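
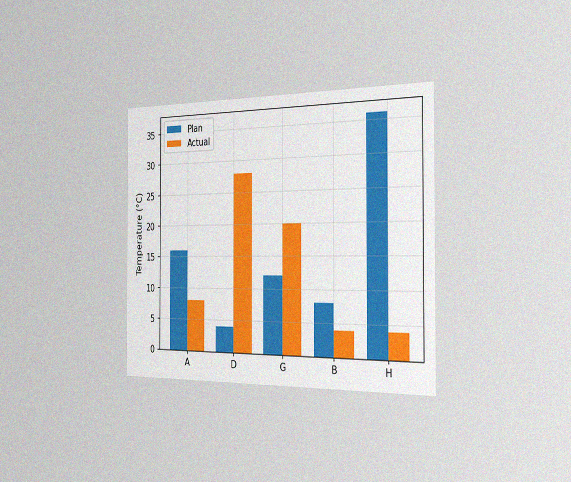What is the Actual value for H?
4°C

The chart is viewed slightly from the right, with some photo noise. The Actual bar at H reaches 4°C on the y-axis.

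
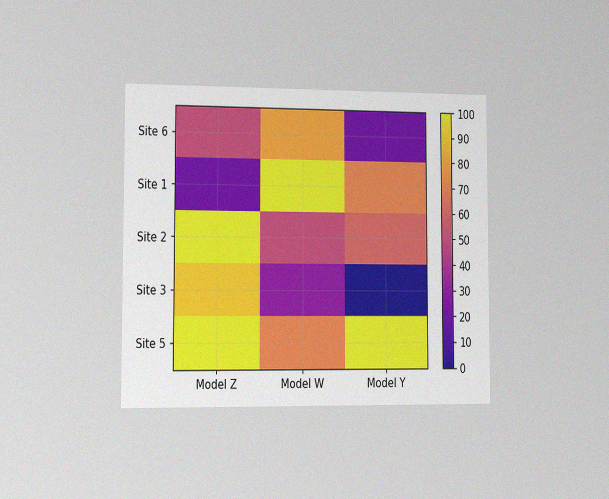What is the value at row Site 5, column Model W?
70

The chart is viewed slightly from the left, with some photo noise. Matching cell (Site 5, Model W) against the colorbar gives 70.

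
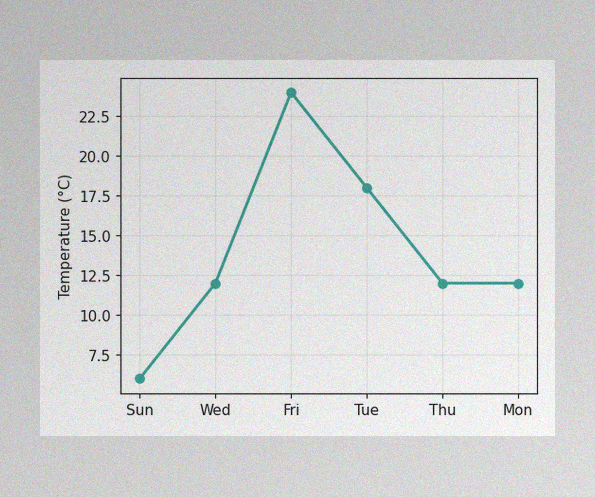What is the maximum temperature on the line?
24°C

The image has some photo noise and uneven lighting. The highest point is at Fri, and reading across to the y-axis gives 24°C.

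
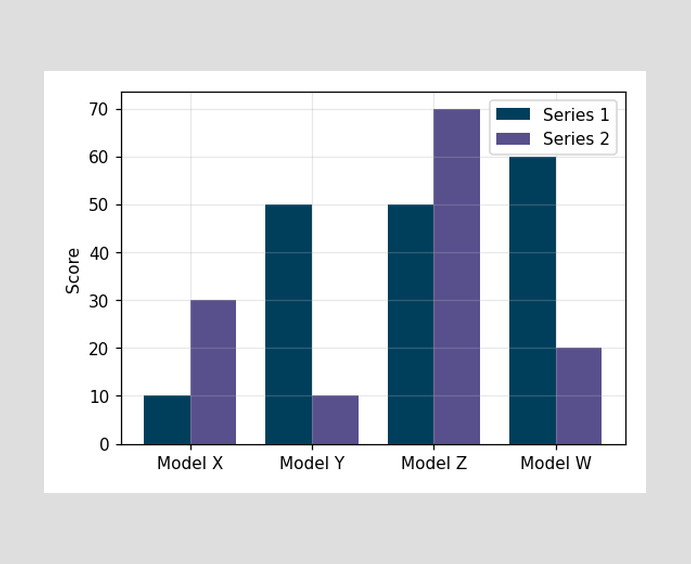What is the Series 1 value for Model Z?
50

The Series 1 bar at Model Z reaches 50 on the y-axis.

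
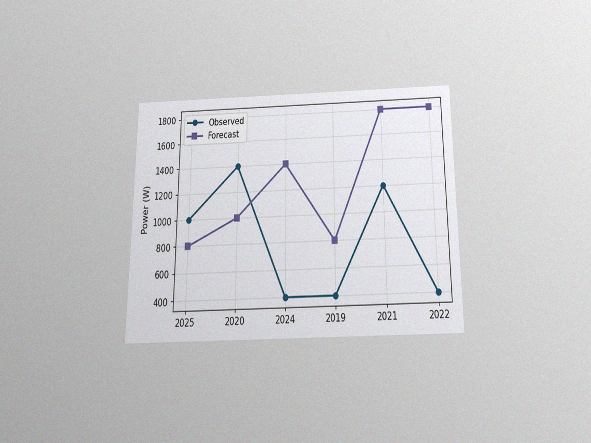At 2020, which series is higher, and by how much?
Observed, by 400W

The chart is viewed slightly from below, with some photo noise. At 2020, Observed sits above the other line by 400W.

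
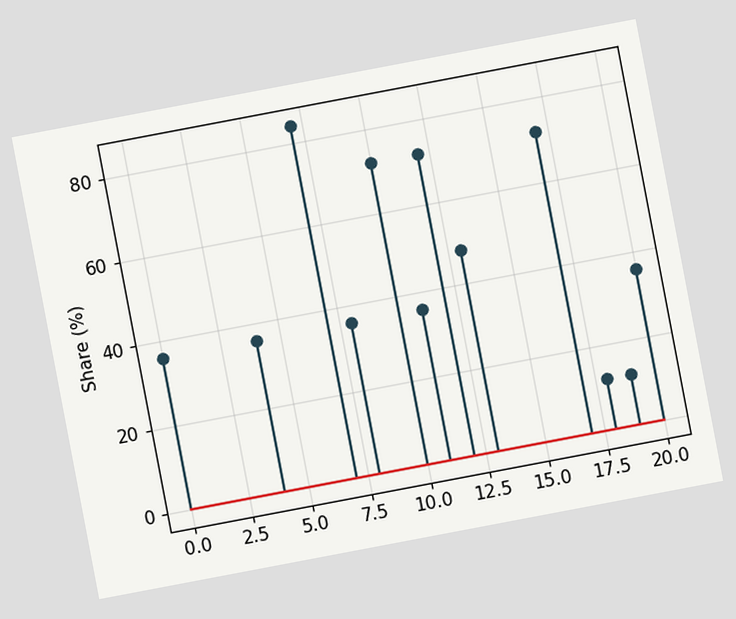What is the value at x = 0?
The chart is tilted about 11° counter-clockwise. The stem at x=0 reaches 36%.

36%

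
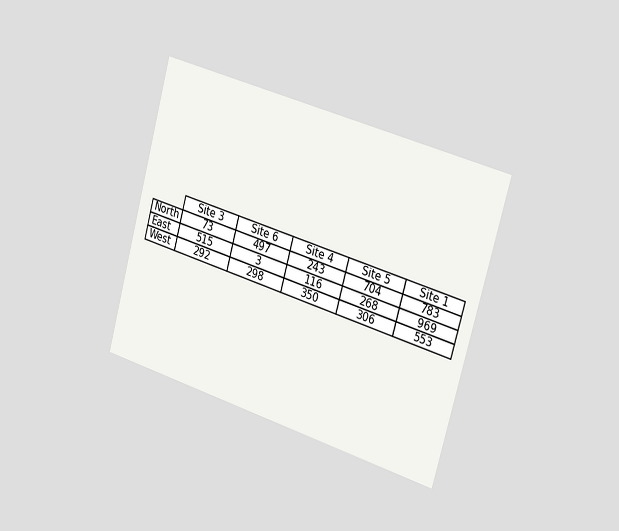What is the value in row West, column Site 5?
The chart is tilted about 15° clockwise and viewed slightly from the right. The (West, Site 5) cell reads 306.

306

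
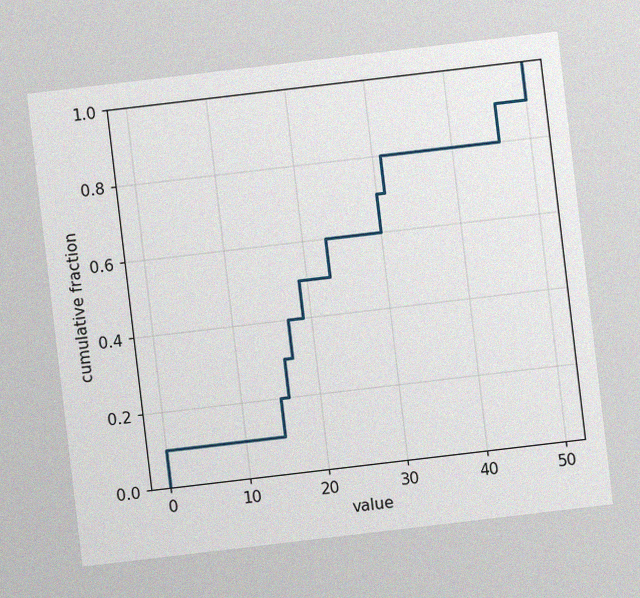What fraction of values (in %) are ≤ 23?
60%

The chart is tilted about 7° counter-clockwise, with some photo noise. At x=23 the ECDF step is at 60%.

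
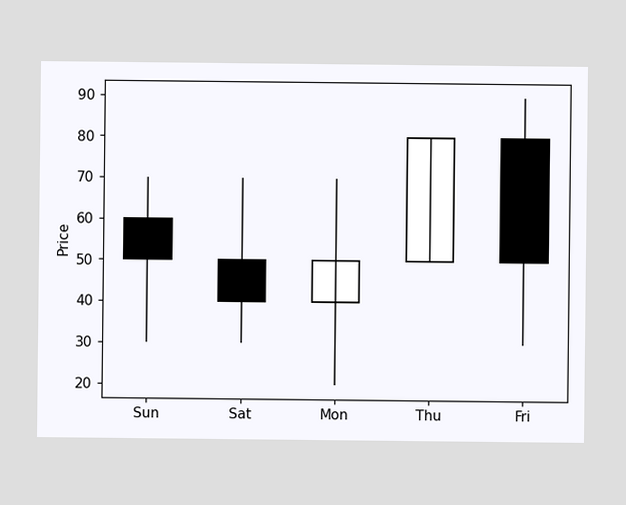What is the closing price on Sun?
The Sun candle closes at 50.

50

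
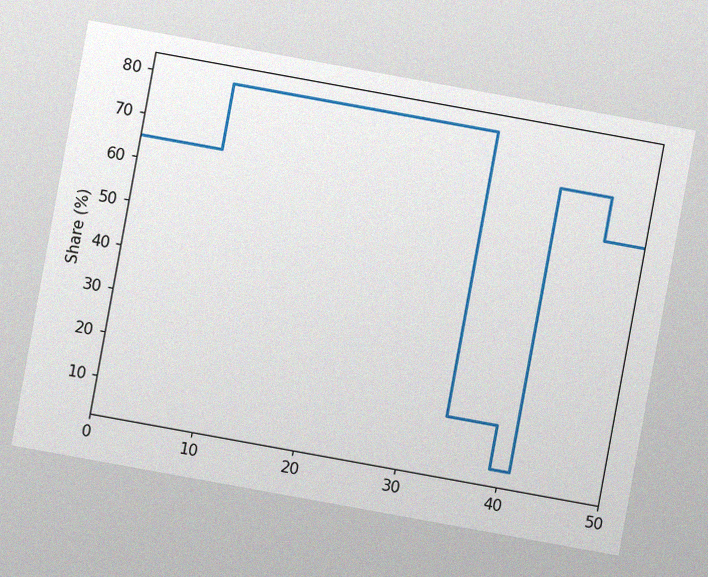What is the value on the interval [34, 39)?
15%

The chart is tilted about 10° clockwise, with some photo noise. On [34, 39) the step sits at 15%.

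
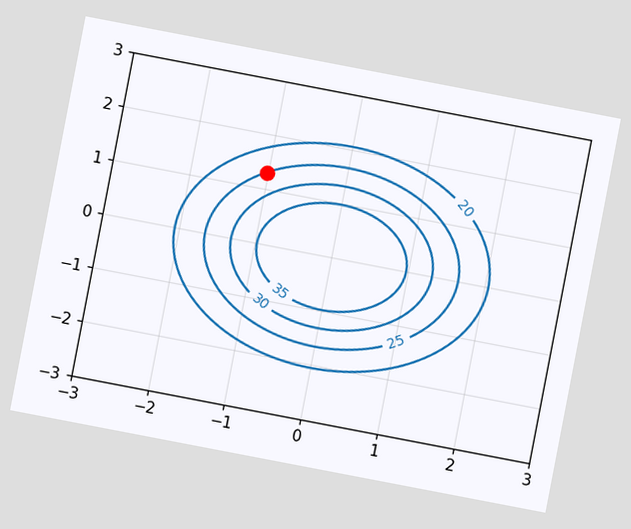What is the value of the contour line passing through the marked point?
25

The chart is tilted about 11° clockwise. The marked point sits on the contour labelled 25.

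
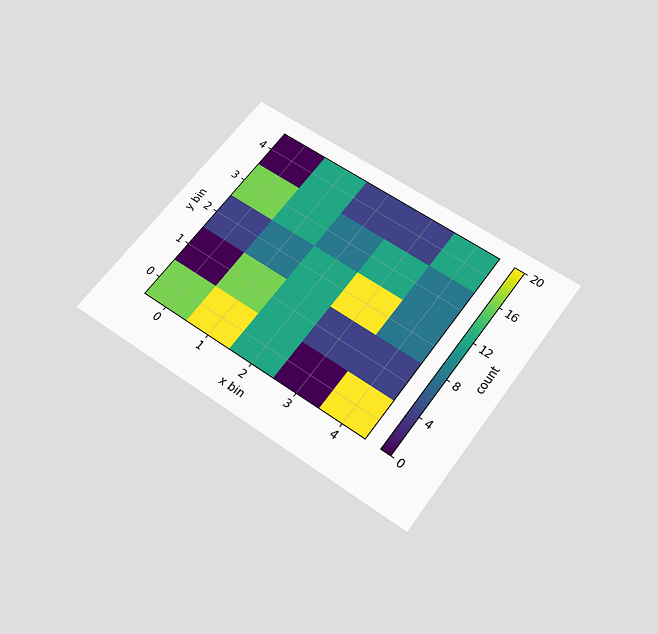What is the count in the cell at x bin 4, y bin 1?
4

The chart is tilted about 36° clockwise and viewed slightly from below. Matching the cell (4, 1) against the colorbar gives 4.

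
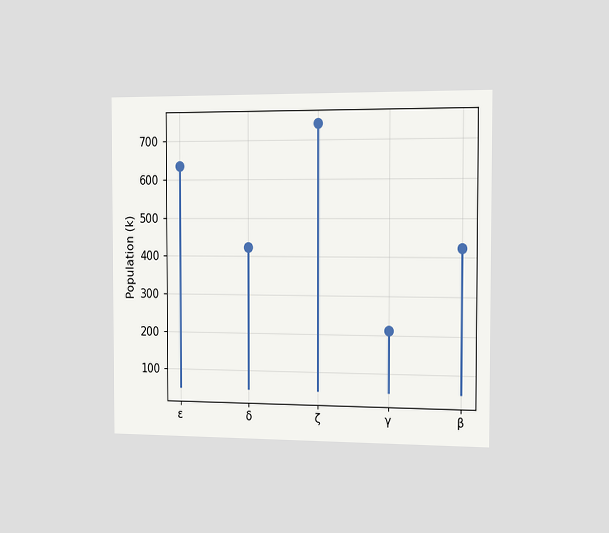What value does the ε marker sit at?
The chart is viewed slightly from the right. The ε marker sits at 636k.

636k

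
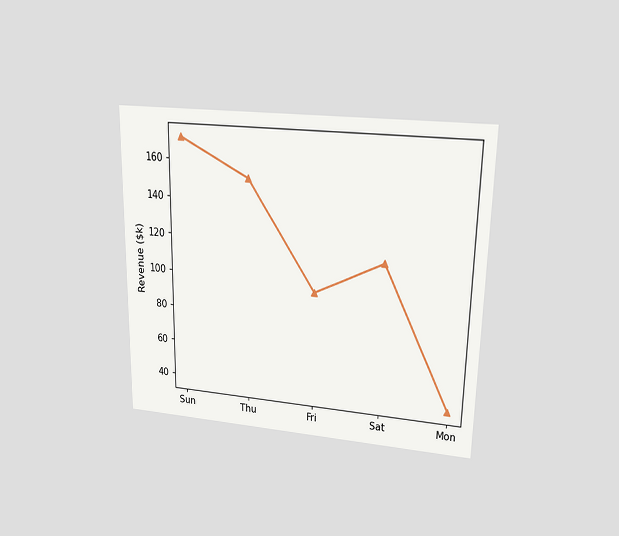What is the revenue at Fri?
$95k

The chart is viewed at a slight angle. At Fri, the line is at $95k.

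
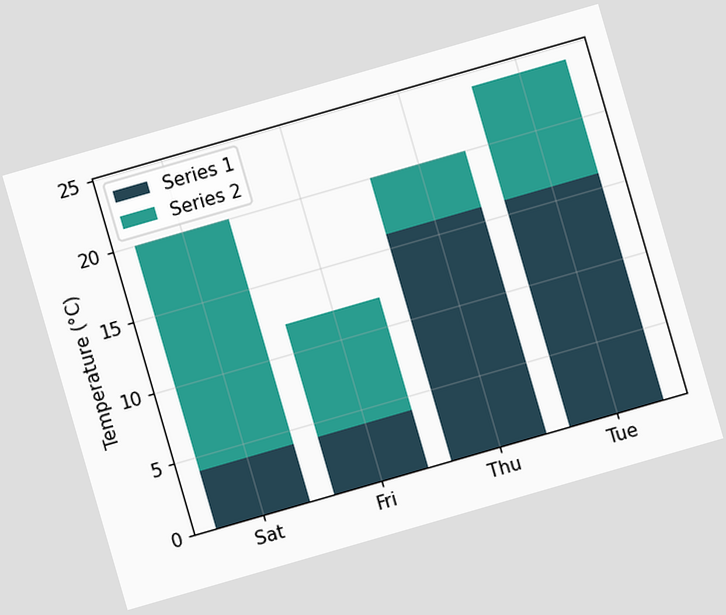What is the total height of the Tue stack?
The chart is tilted about 16° counter-clockwise. The Tue stack's top reaches 24°C on the y-axis.

24°C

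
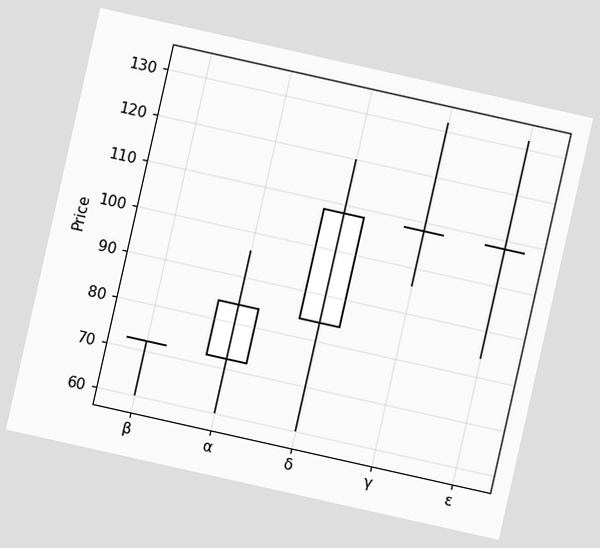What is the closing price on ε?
108

The chart is tilted about 13° clockwise. The ε candle closes at 108.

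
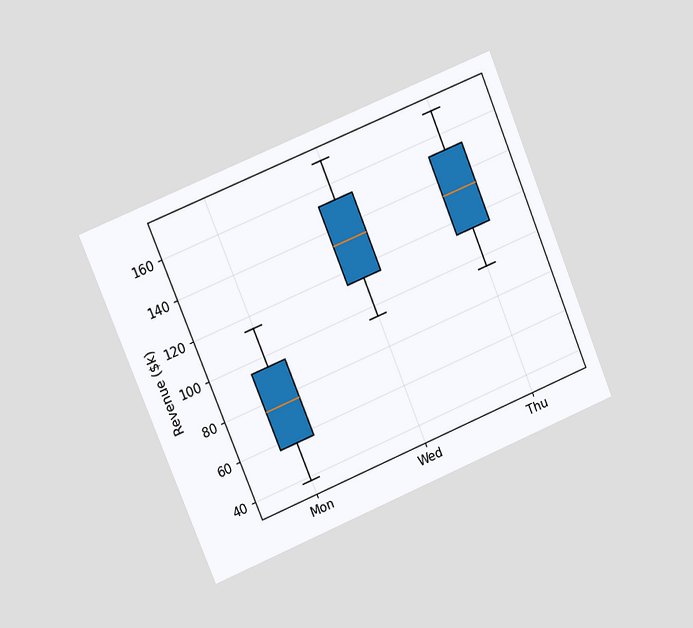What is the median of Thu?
The chart is tilted about 22° counter-clockwise and viewed at a slight angle. The median line in the Thu box sits at $133k.

$133k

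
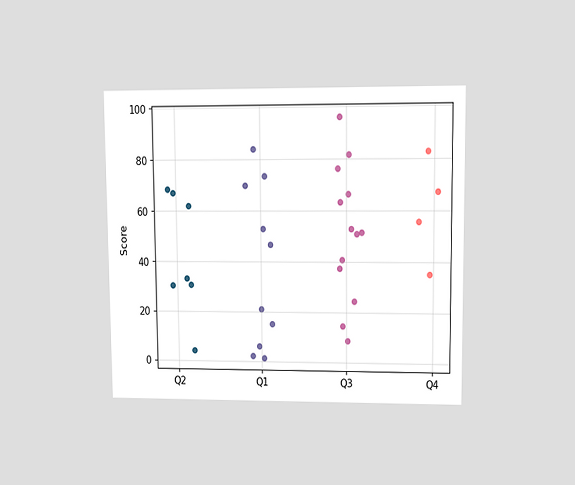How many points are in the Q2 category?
The chart is viewed at a slight angle. Counting the markers in the Q2 column gives 7.

7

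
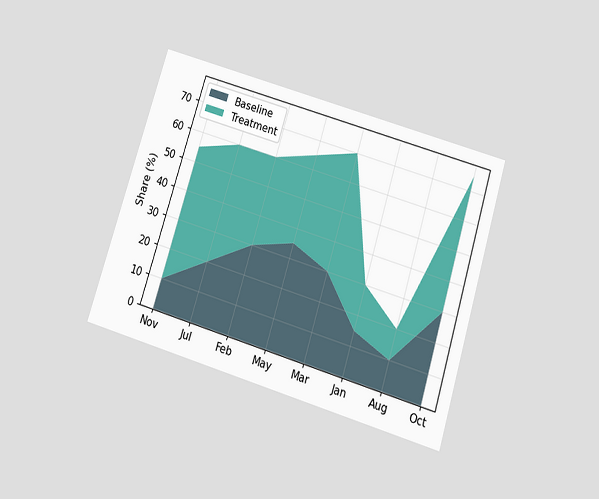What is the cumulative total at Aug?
20%

The chart is tilted about 17° clockwise and viewed slightly from below. The stacked total at Aug reaches 20%.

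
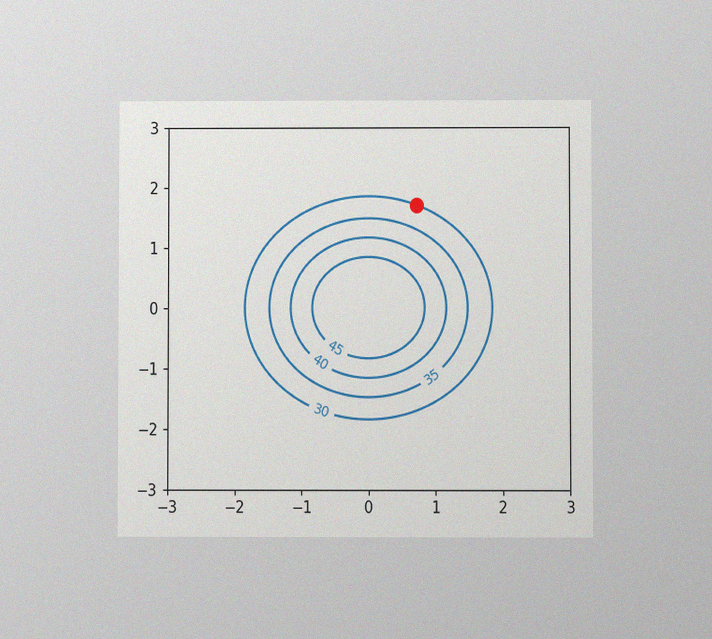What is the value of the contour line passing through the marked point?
The chart is viewed at a slight angle, with some photo noise. The marked point sits on the contour labelled 30.

30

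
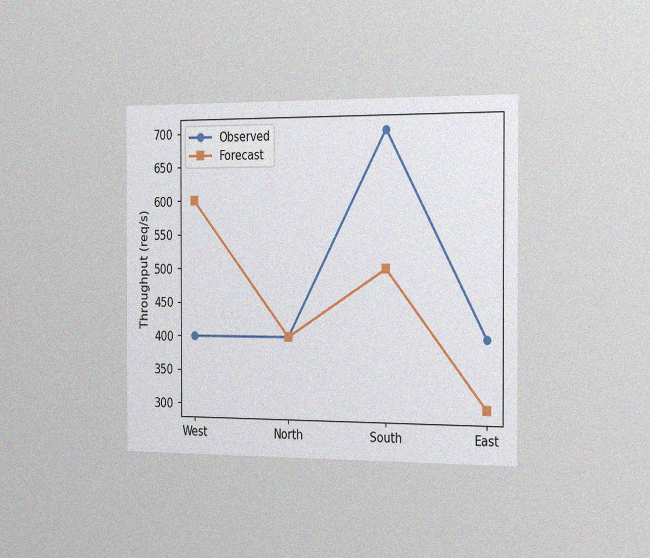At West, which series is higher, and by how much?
Forecast, by 200req/s

The chart is viewed slightly from the right, with some photo noise. At West, Forecast sits above the other line by 200req/s.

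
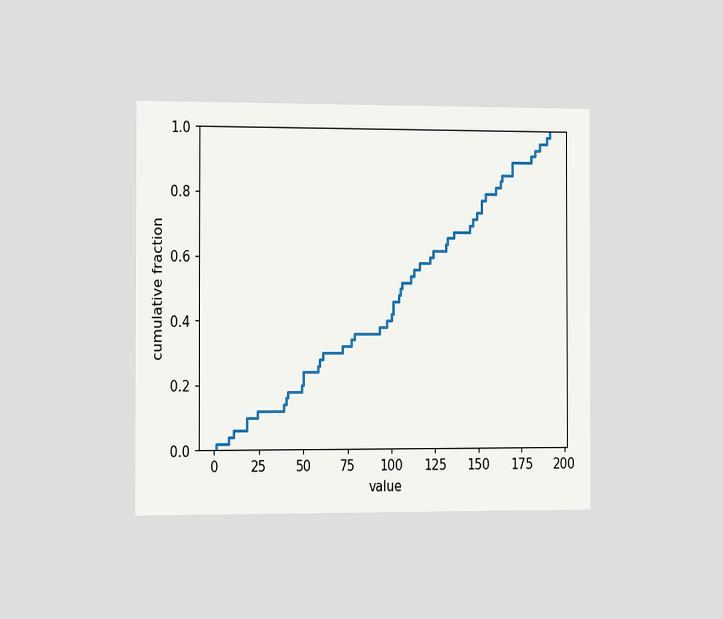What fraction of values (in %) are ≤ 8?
4%

The chart is viewed slightly from the left. At x=8 the ECDF step is at 4%.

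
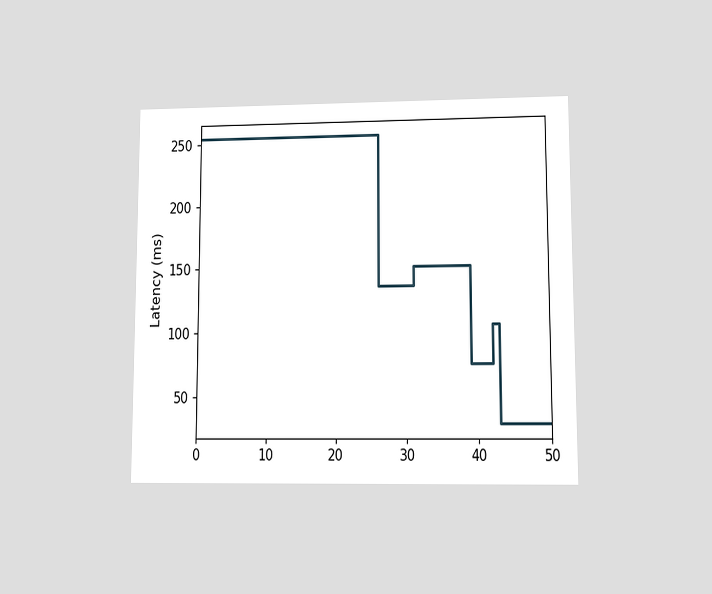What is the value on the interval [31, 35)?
The chart is viewed at a slight angle. On [31, 35) the step sits at 150ms.

150ms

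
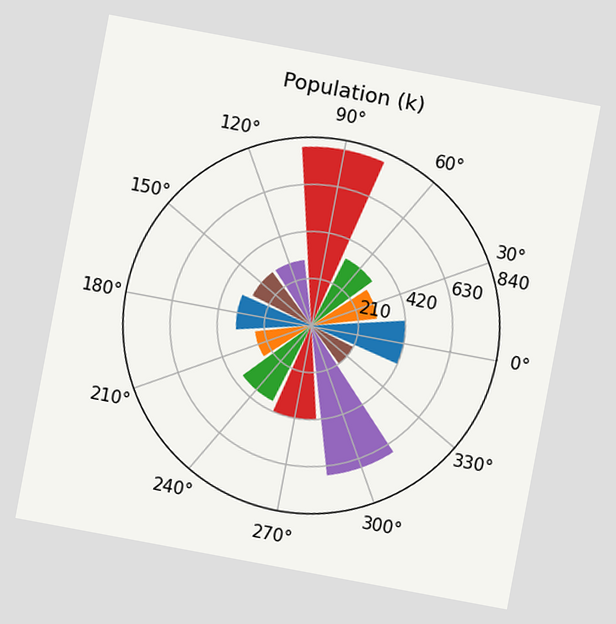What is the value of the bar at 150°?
The chart is tilted about 11° clockwise. The bar at 150° reaches 294k on the radial axis.

294k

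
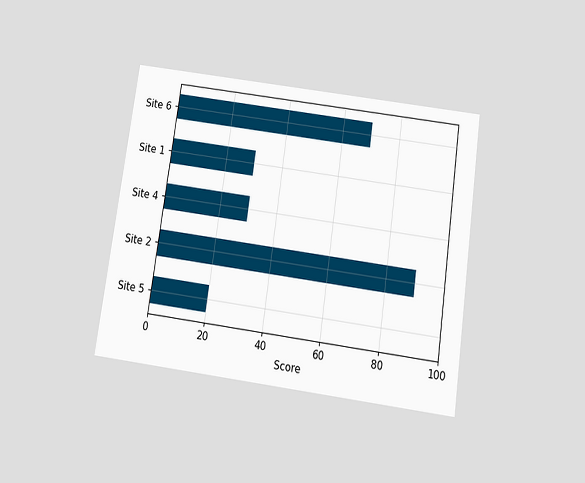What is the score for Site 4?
30

The chart is tilted about 8° clockwise and viewed slightly from below. Reading along the chart's x-axis, the Site 4 bar reaches 30.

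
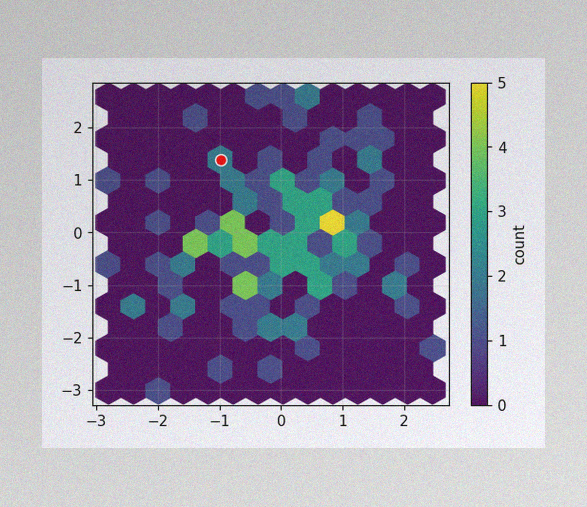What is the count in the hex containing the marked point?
2

The image has some photo noise and uneven lighting. The marked hex reads 2 on the colorbar.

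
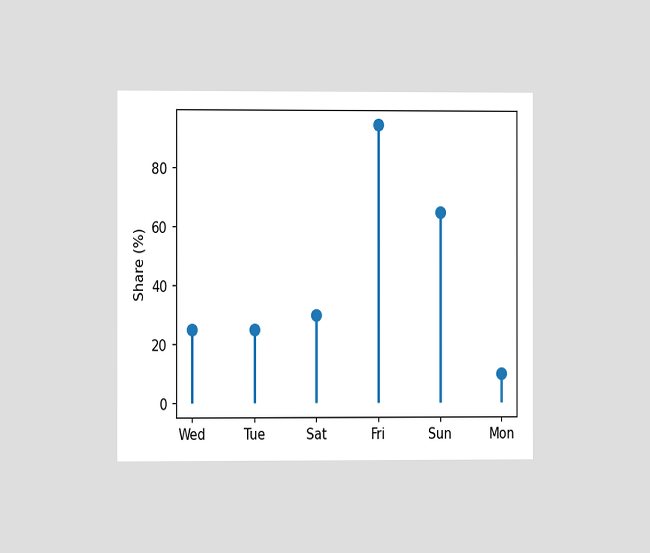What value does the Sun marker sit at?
65%

The chart is viewed at a slight angle. The Sun marker sits at 65%.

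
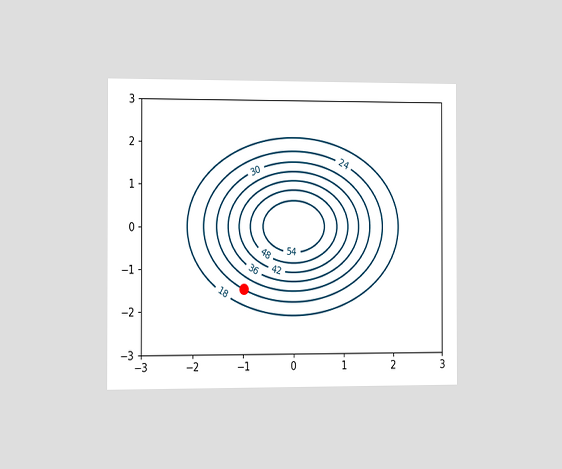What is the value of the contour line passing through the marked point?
24

The chart is viewed at a slight angle. The marked point sits on the contour labelled 24.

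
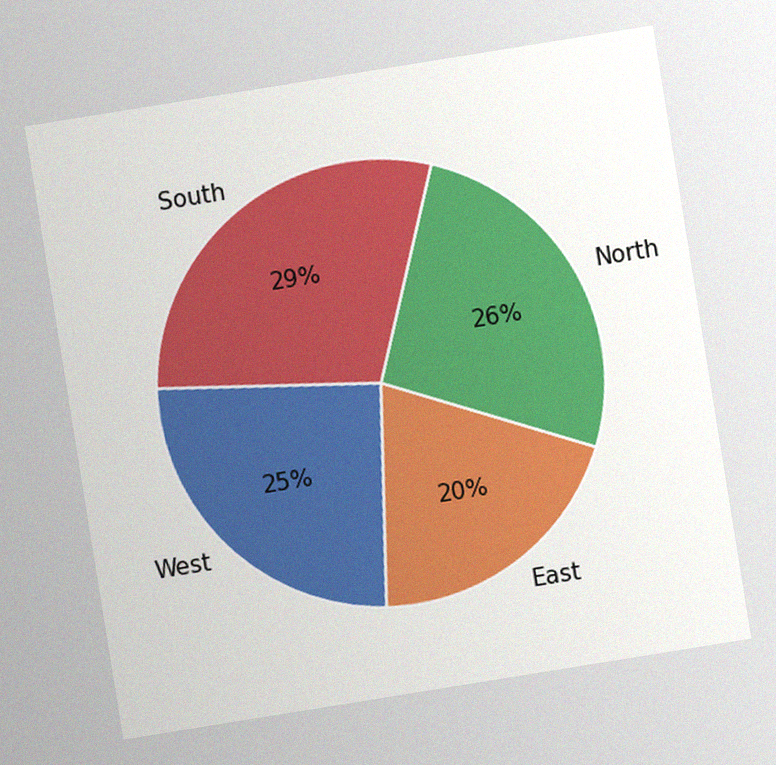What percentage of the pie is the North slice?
The chart is tilted about 9° counter-clockwise, with some photo noise. The North slice takes up 26% of the pie.

26%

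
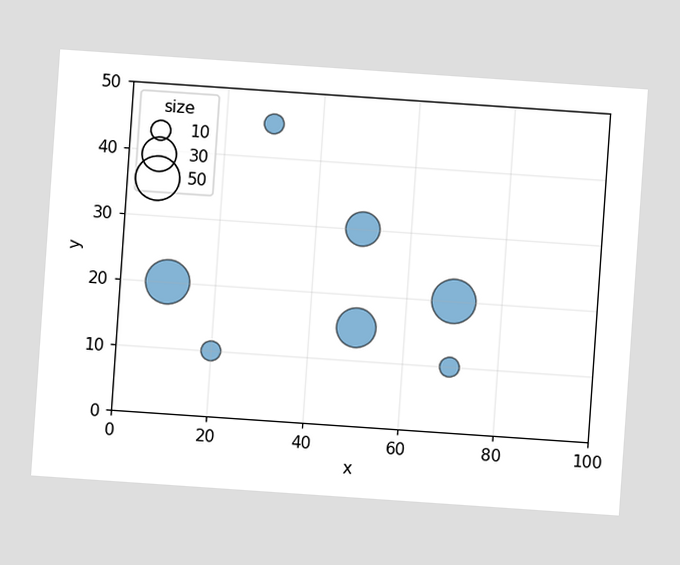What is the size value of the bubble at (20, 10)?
10

The chart is tilted about 4° clockwise. Matching the bubble at (20, 10) against the size legend gives 10.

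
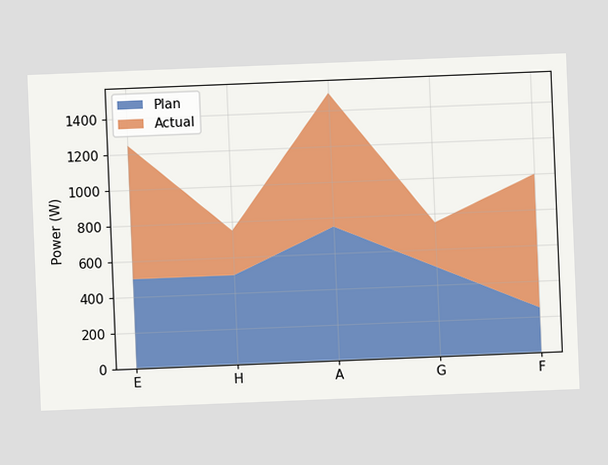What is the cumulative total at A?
The chart is tilted about 2° counter-clockwise. The stacked total at A reaches 1500W.

1500W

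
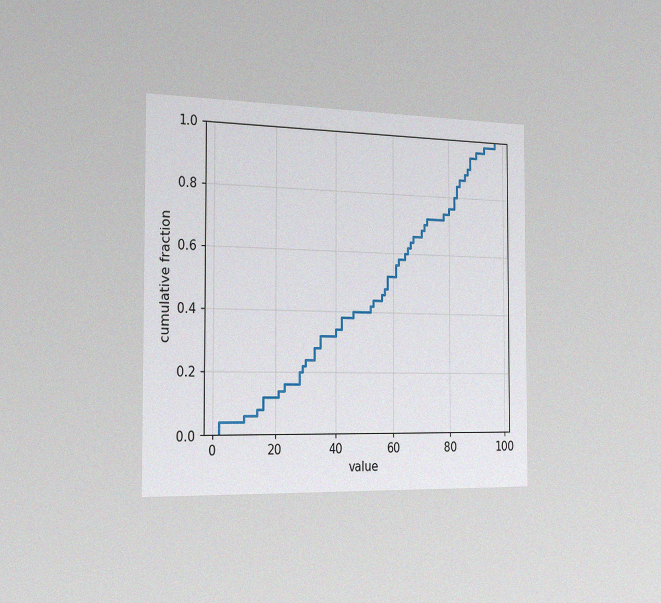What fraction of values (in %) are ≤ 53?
The chart is viewed slightly from the left, with some photo noise. At x=53 the ECDF step is at 44%.

44%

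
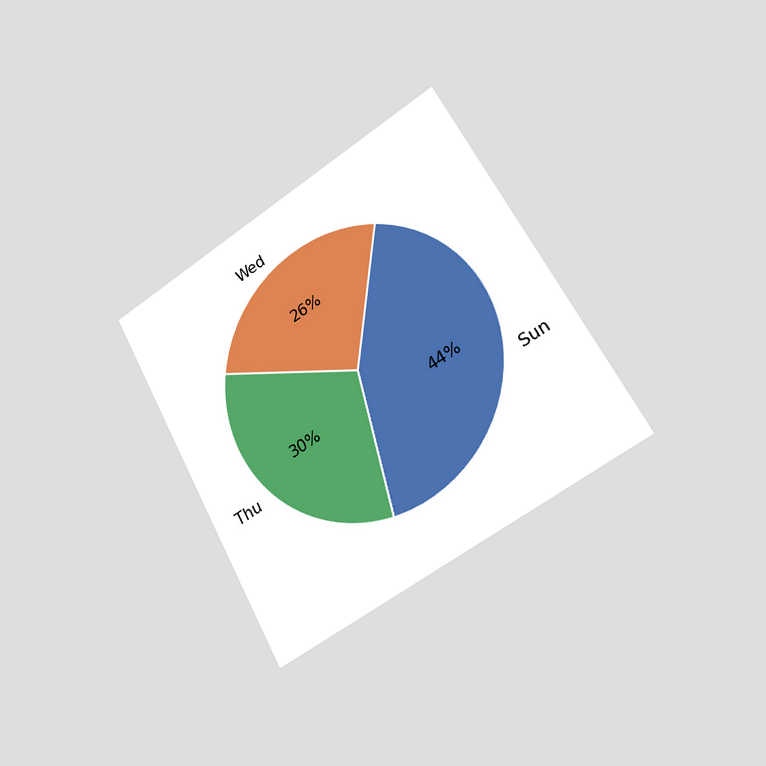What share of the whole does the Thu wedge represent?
30%

The chart is tilted about 29° counter-clockwise and viewed slightly from the right. The Thu slice takes up 30% of the pie.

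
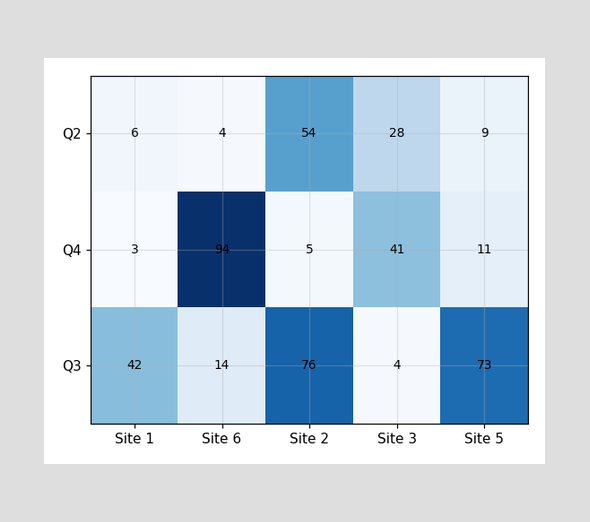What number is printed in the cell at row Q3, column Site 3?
The (Q3, Site 3) cell reads 4.

4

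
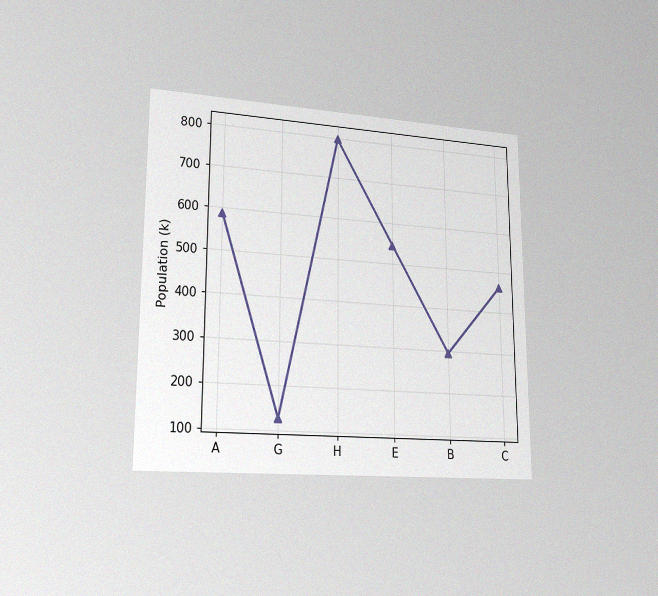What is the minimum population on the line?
126k

The chart is viewed slightly from the left, with some photo noise. The lowest point is at G, and reading across to the y-axis gives 126k.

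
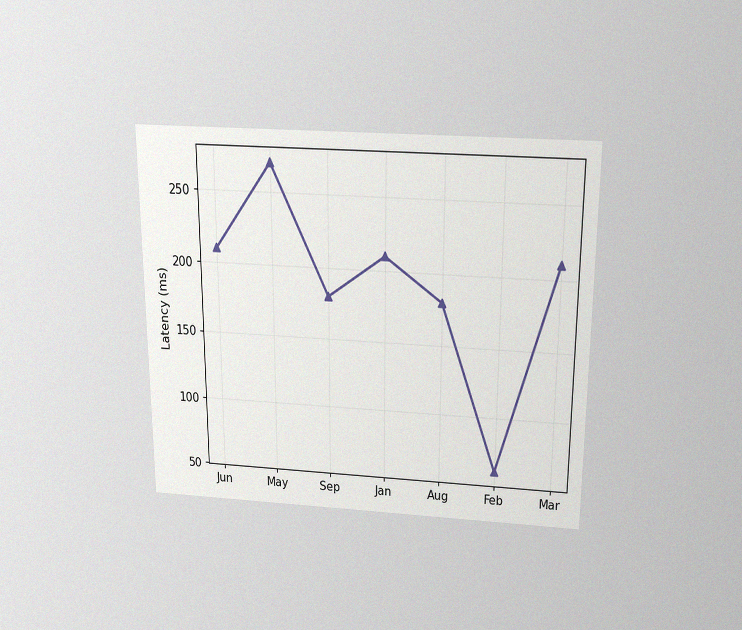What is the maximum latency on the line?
270ms

The chart is viewed slightly from above, with some photo noise. The highest point is at May, and reading across to the y-axis gives 270ms.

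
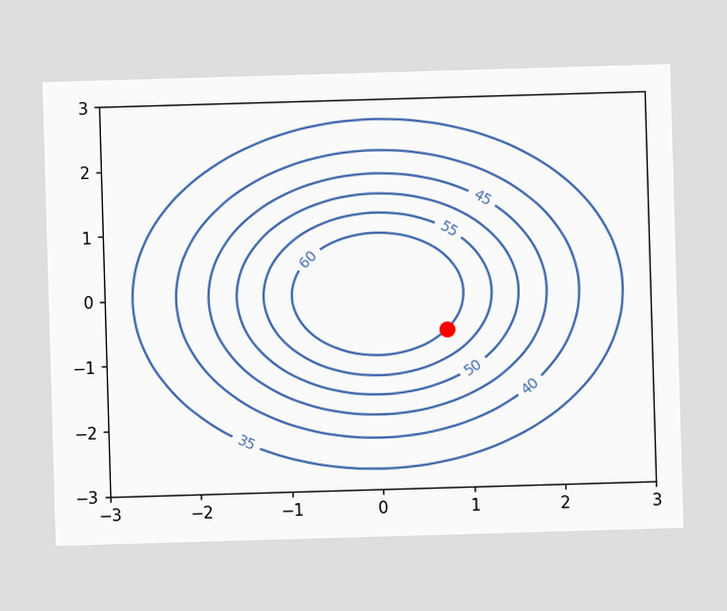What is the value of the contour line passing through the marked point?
60

The marked point sits on the contour labelled 60.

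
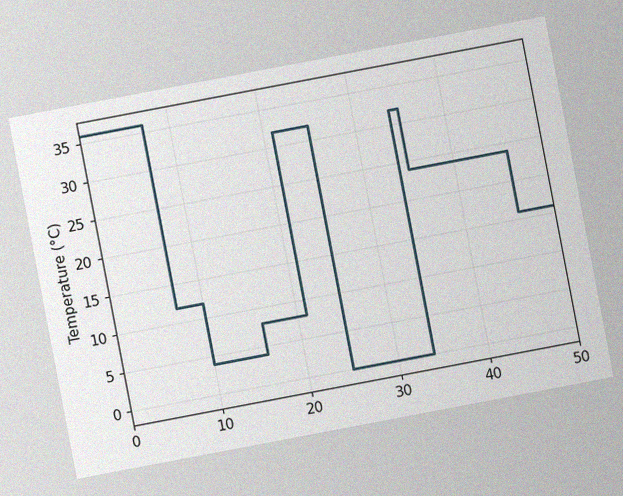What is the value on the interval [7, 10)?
The chart is tilted about 11° counter-clockwise, with some photo noise. On [7, 10) the step sits at 12°C.

12°C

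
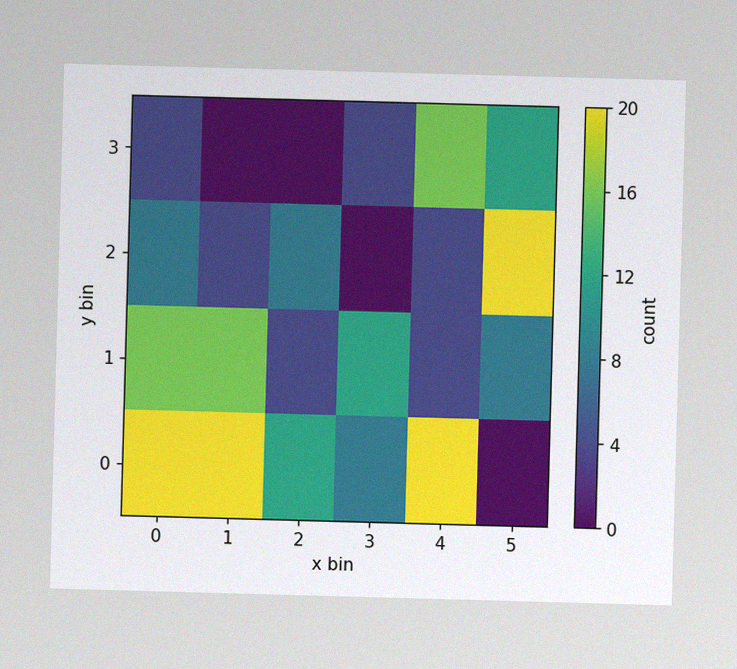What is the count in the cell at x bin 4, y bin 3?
16

The image has some photo noise and uneven lighting. Matching the cell (4, 3) against the colorbar gives 16.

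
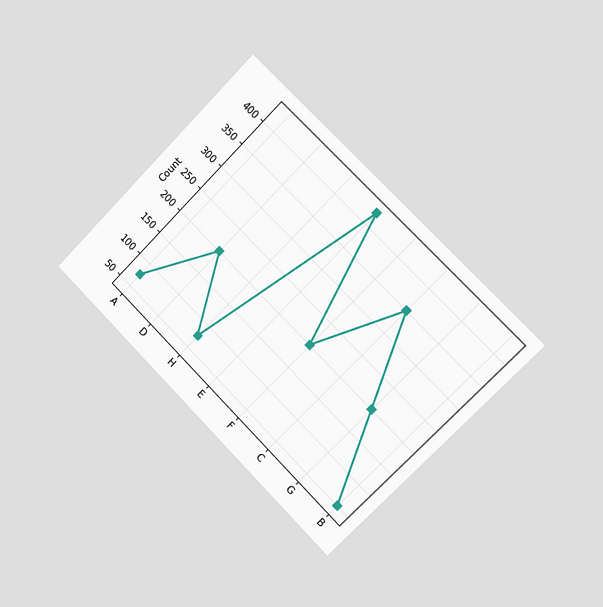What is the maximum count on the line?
425

The chart is tilted about 45° clockwise and viewed slightly from the right. The highest point is at E, and reading across to the y-axis gives 425.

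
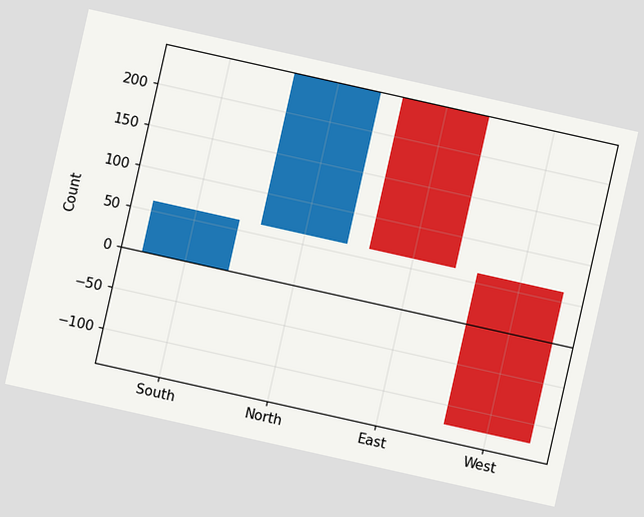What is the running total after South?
The chart is tilted about 13° clockwise. After South the running total reaches 62.

62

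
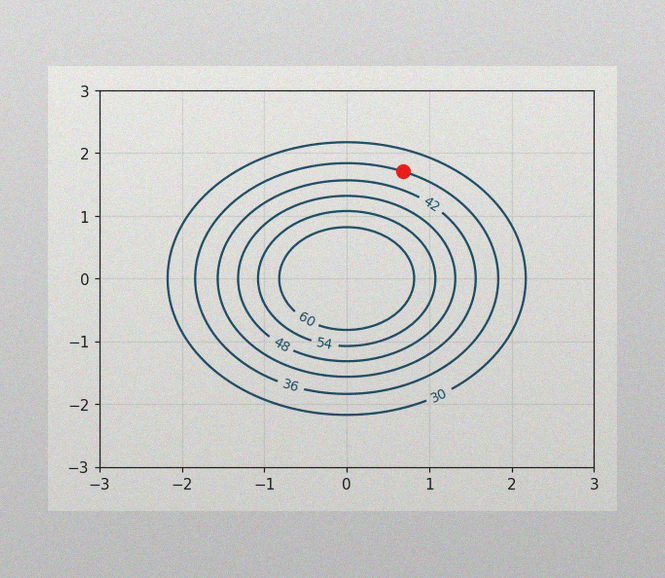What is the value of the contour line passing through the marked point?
The image has some photo noise and uneven lighting. The marked point sits on the contour labelled 36.

36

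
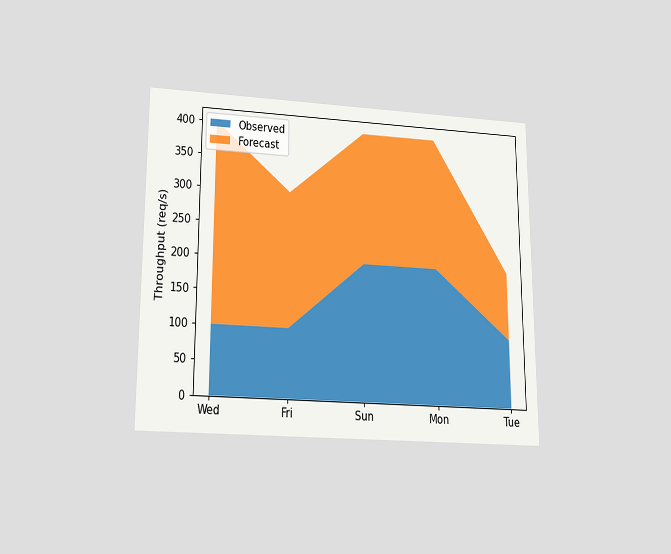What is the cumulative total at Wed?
400req/s

The chart is viewed slightly from below. The stacked total at Wed reaches 400req/s.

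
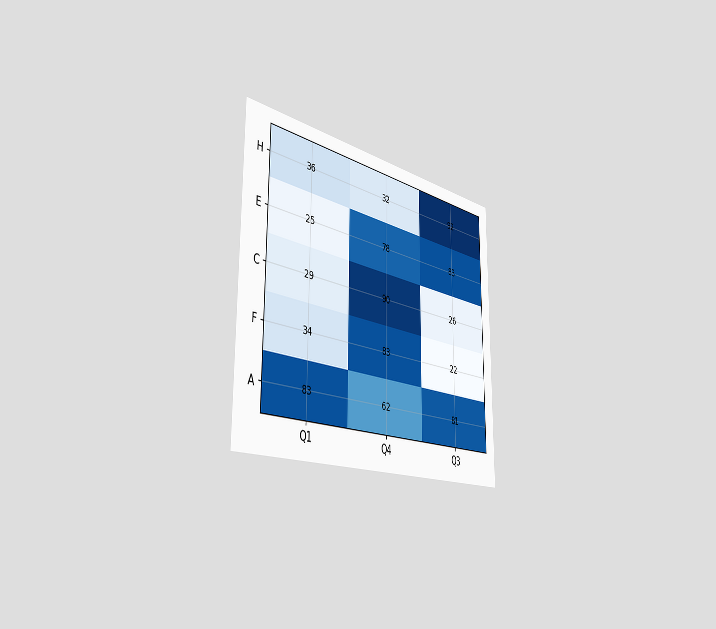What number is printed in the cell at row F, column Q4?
83

The chart is viewed slightly from the left. The (F, Q4) cell reads 83.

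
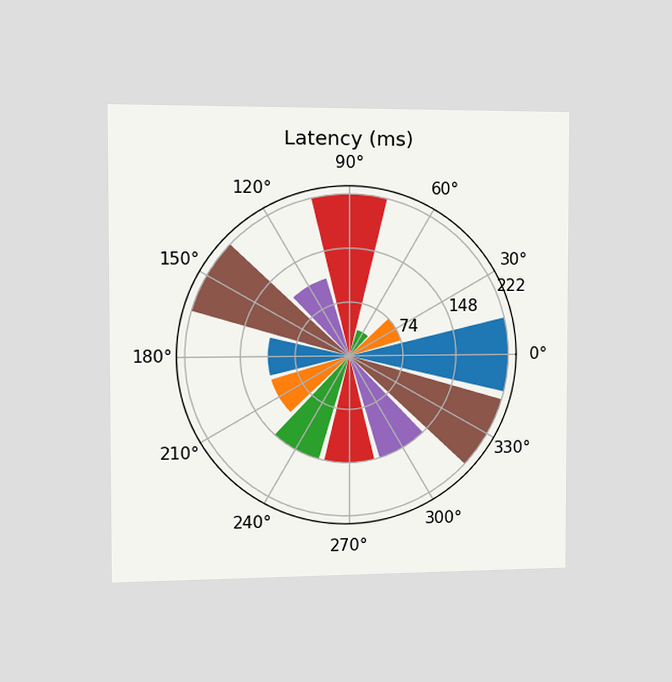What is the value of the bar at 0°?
222ms

The chart is viewed slightly from the left. The bar at 0° reaches 222ms on the radial axis.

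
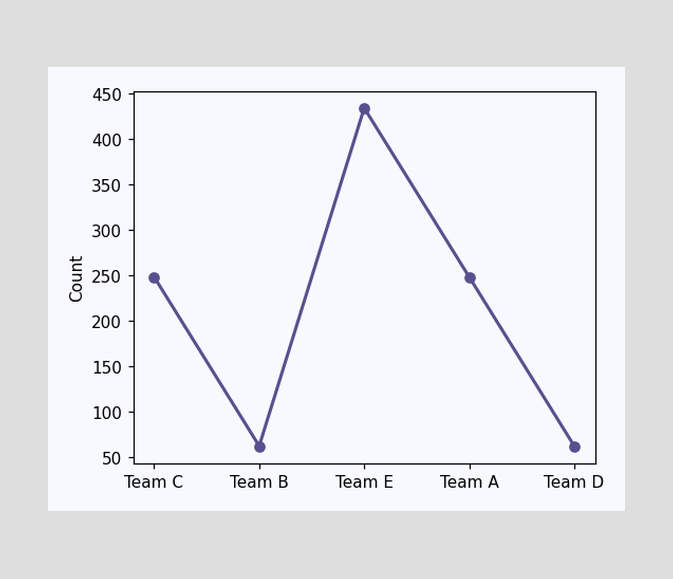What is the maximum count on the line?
434

The highest point is at Team E, and reading across to the y-axis gives 434.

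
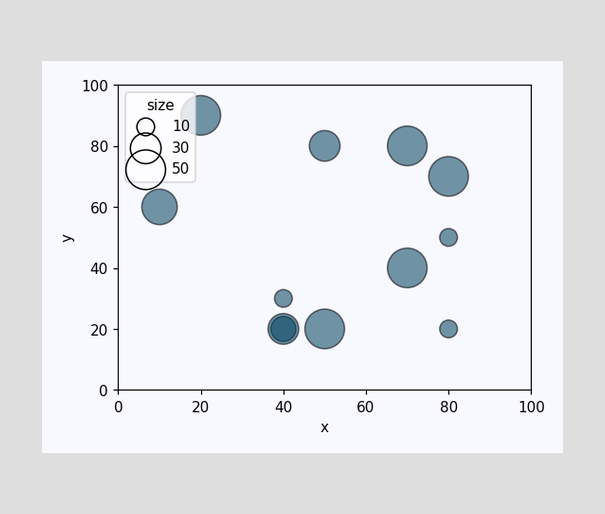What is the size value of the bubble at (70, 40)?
Matching the bubble at (70, 40) against the size legend gives 50.

50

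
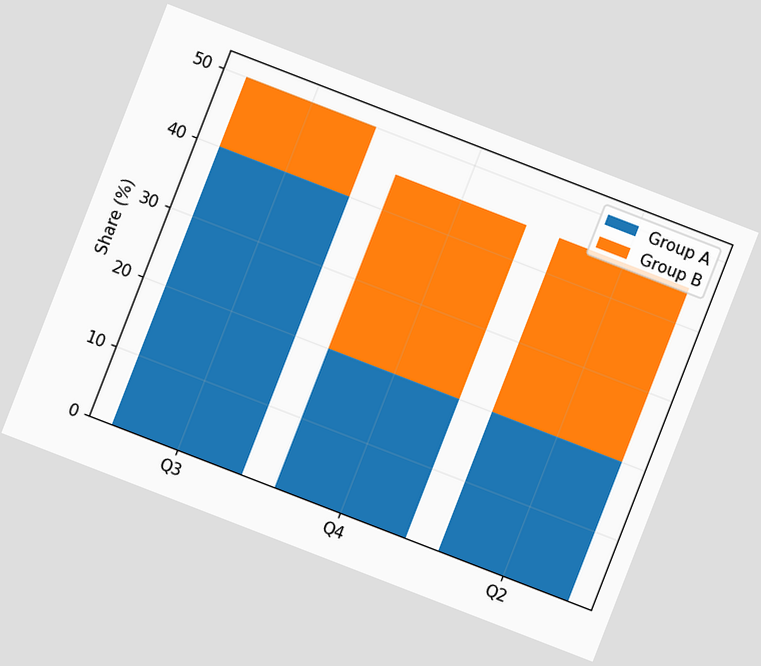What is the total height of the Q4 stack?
The chart is tilted about 21° clockwise. The Q4 stack's top reaches 45% on the y-axis.

45%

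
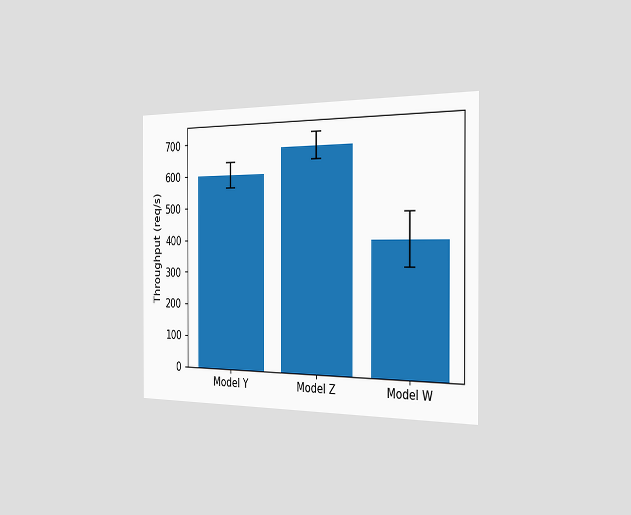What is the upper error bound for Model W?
480req/s

The chart is viewed slightly from the right. The Model W bar's upper whisker reaches 480req/s.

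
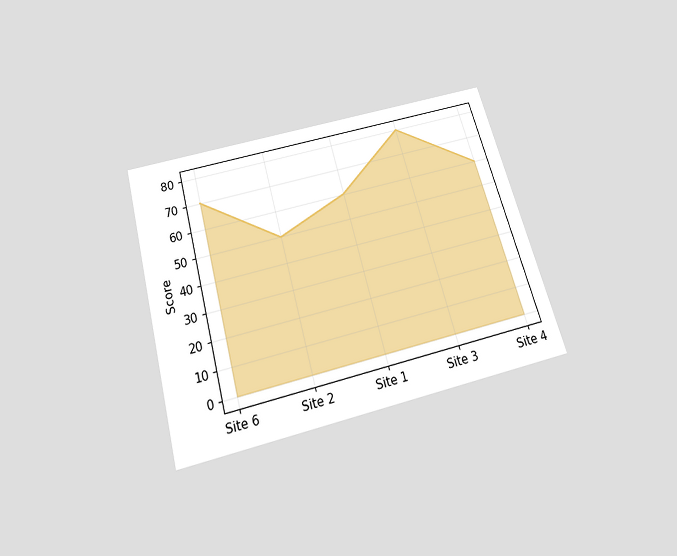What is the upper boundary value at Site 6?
The chart is tilted about 15° counter-clockwise and viewed slightly from below. At Site 6 the upper boundary is at 70.

70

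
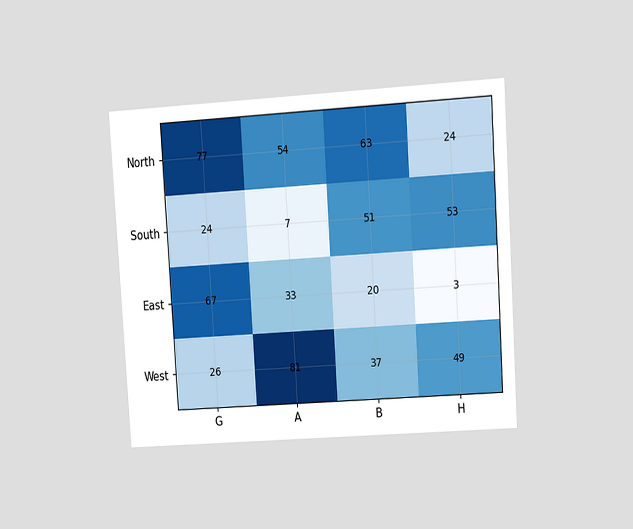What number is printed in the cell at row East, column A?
33

The chart is tilted about 4° counter-clockwise and viewed at a slight angle. The (East, A) cell reads 33.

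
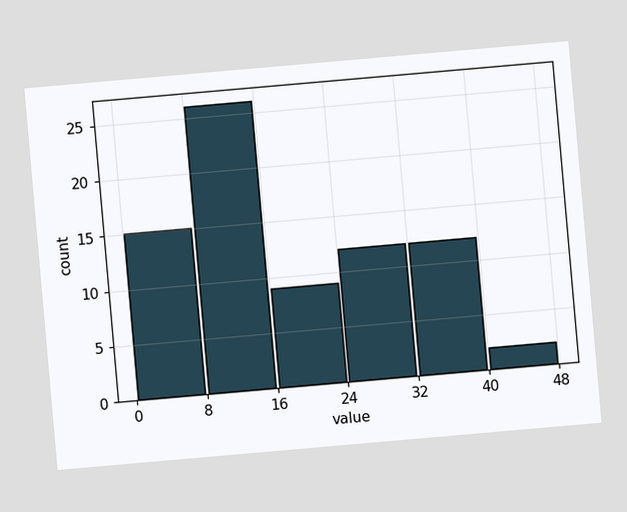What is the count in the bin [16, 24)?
The chart is tilted about 5° counter-clockwise. The [16, 24) bin has height 9.

9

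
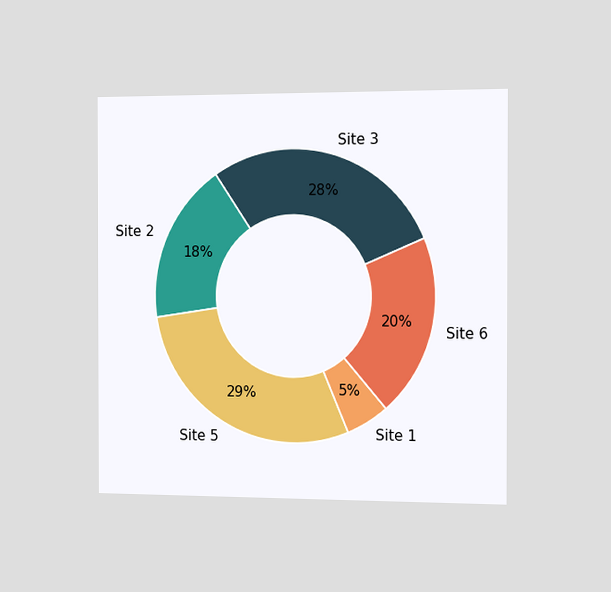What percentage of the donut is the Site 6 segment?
20%

The chart is viewed slightly from the right. The Site 6 segment takes up 20% of the ring.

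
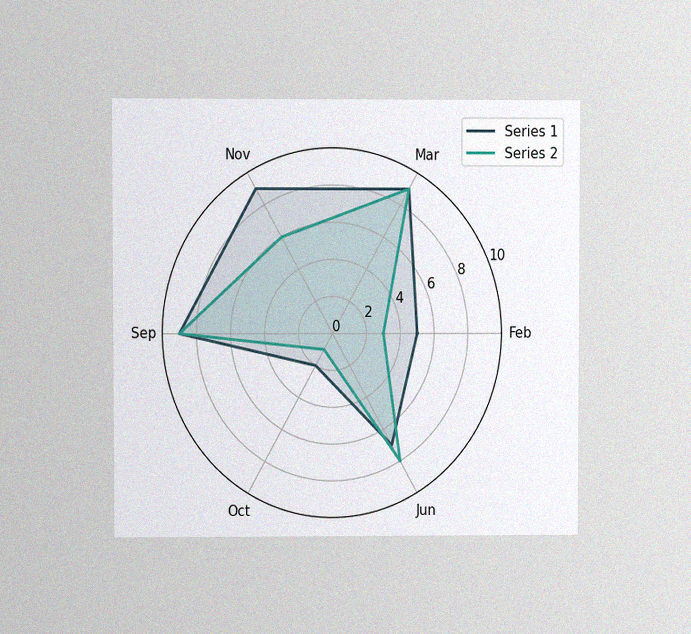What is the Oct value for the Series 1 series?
2

The chart is viewed at a slight angle, with some photo noise. On the Oct axis, Series 1 reaches 2.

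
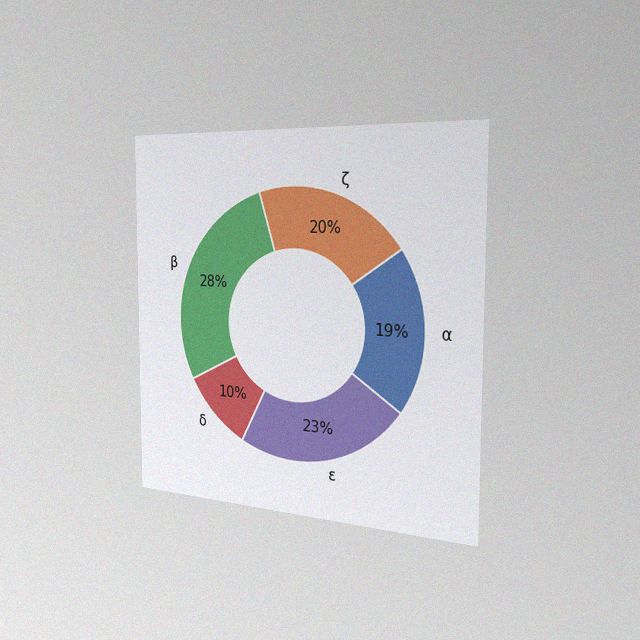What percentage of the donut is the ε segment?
The chart is viewed slightly from the right, with some photo noise. The ε segment takes up 23% of the ring.

23%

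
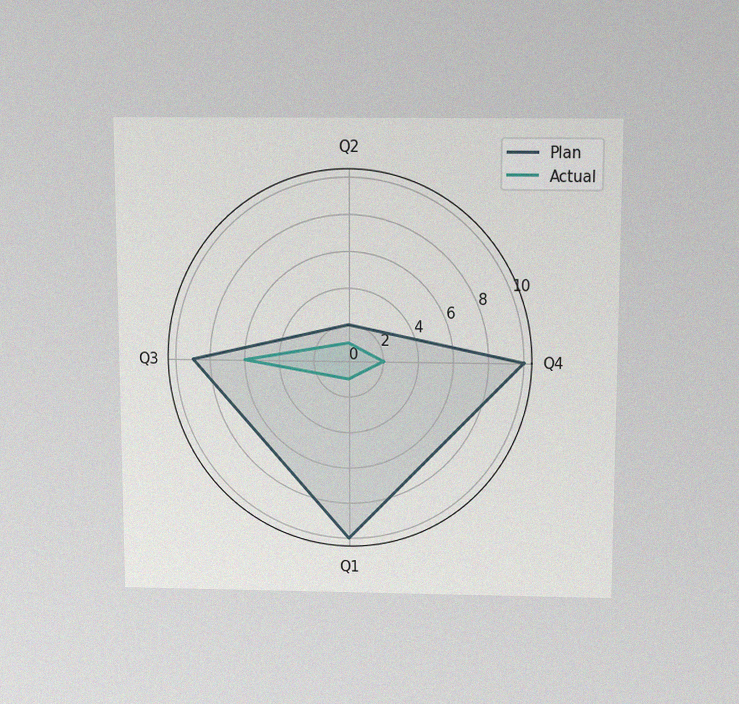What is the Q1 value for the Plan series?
The chart is viewed slightly from above, with some photo noise. On the Q1 axis, Plan reaches 10.

10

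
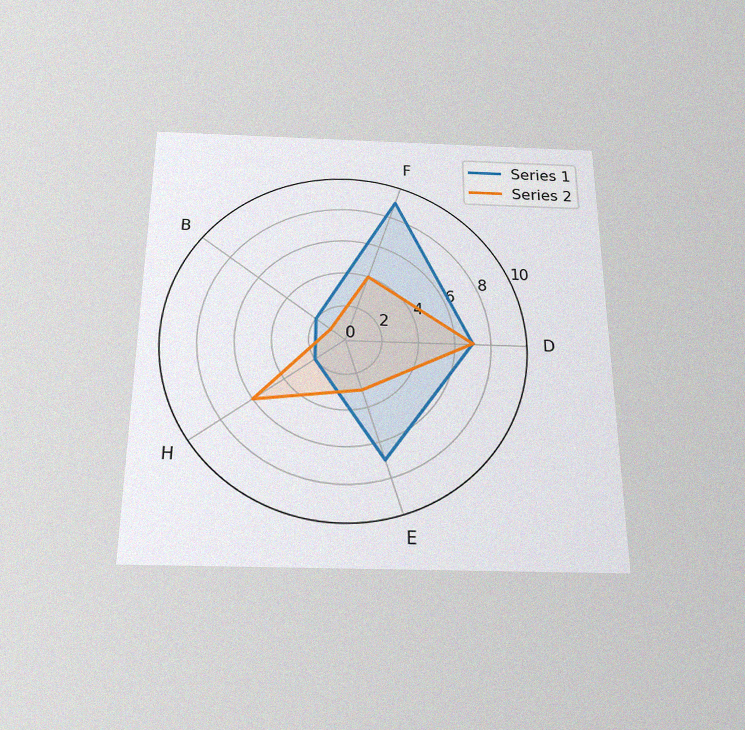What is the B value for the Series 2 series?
1

The chart is viewed slightly from below, with some photo noise. On the B axis, Series 2 reaches 1.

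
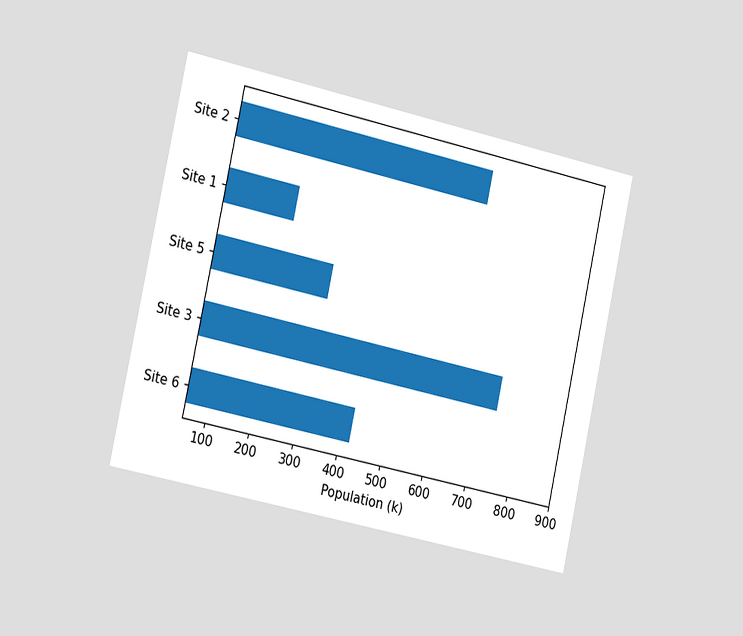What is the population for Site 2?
636k

The chart is tilted about 12° clockwise and viewed slightly from the left. Reading along the chart's x-axis, the Site 2 bar reaches 636k.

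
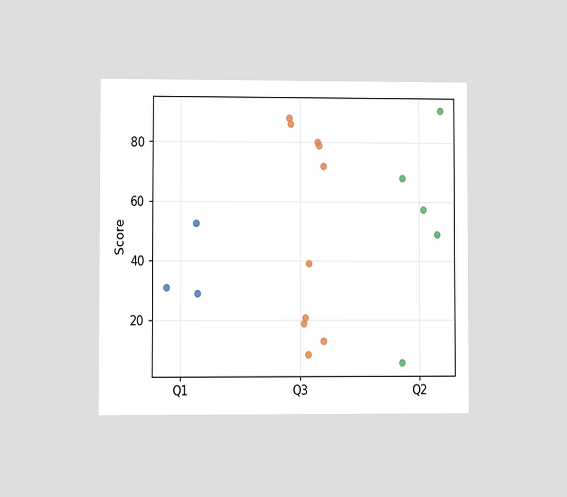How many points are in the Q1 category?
The chart is viewed at a slight angle. Counting the markers in the Q1 column gives 3.

3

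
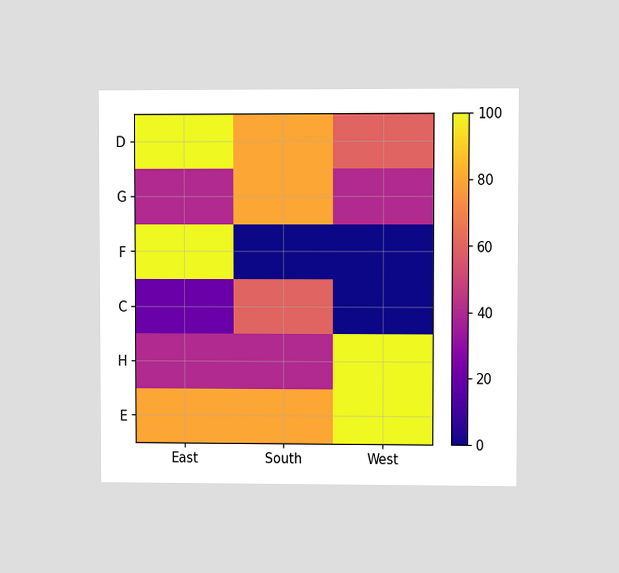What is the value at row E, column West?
The chart is viewed at a slight angle. Matching cell (E, West) against the colorbar gives 100.

100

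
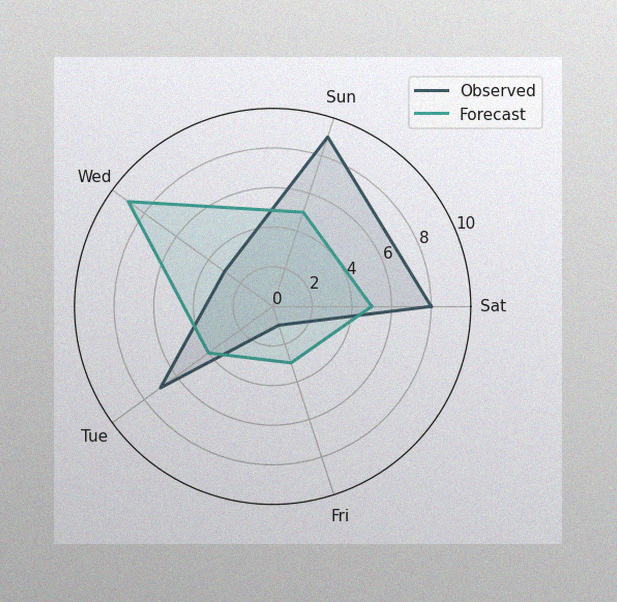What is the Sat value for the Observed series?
8

The image has some photo noise and uneven lighting. On the Sat axis, Observed reaches 8.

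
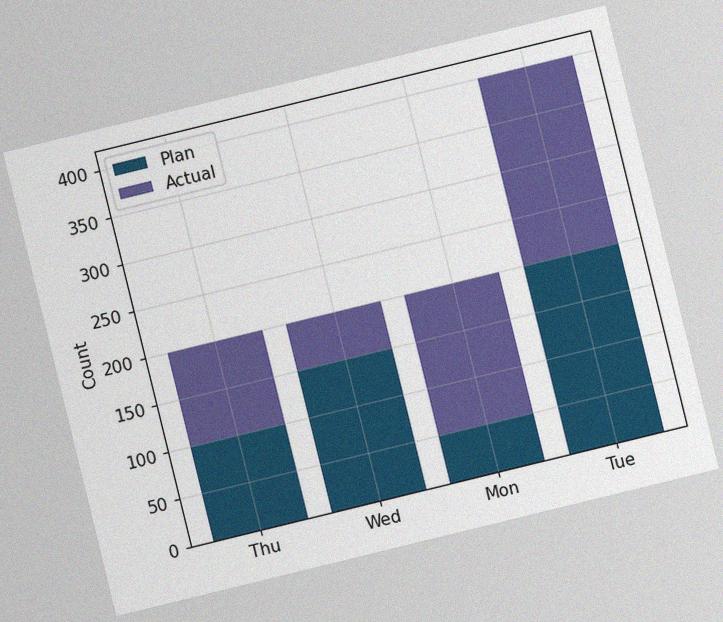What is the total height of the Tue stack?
The chart is tilted about 14° counter-clockwise, with some photo noise. The Tue stack's top reaches 400 on the y-axis.

400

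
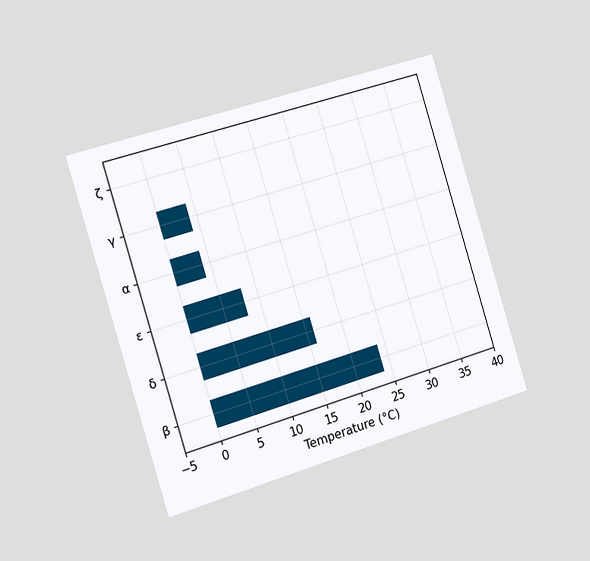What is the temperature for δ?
The chart is tilted about 17° counter-clockwise and viewed slightly from the left. Reading along the chart's x-axis, the δ bar reaches 16°C.

16°C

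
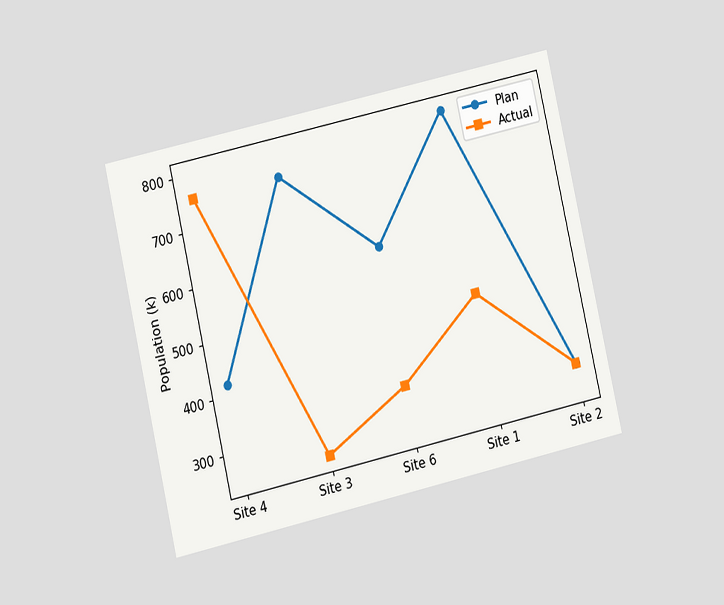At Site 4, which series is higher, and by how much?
The chart is tilted about 13° counter-clockwise and viewed at a slight angle. At Site 4, Actual sits above the other line by 336k.

Actual, by 336k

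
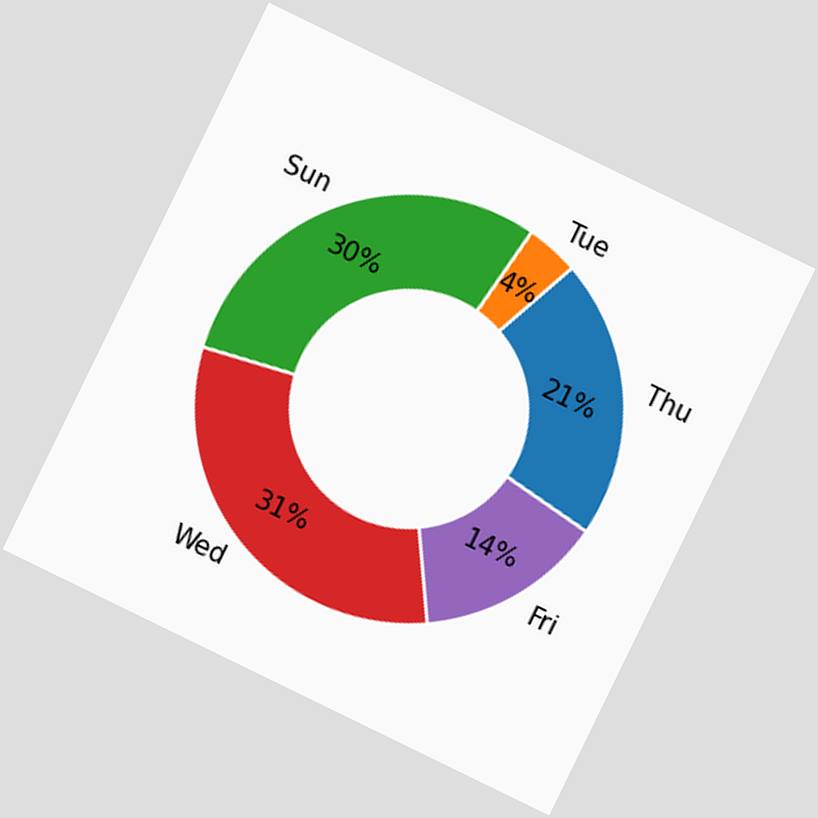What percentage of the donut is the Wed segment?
31%

The chart is tilted about 26° clockwise. The Wed segment takes up 31% of the ring.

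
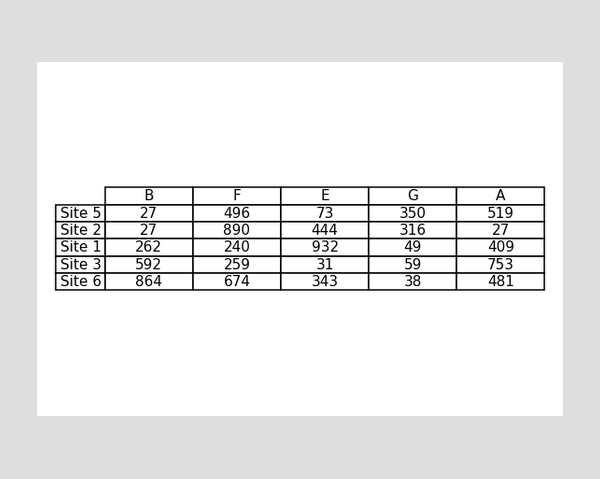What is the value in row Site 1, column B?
The (Site 1, B) cell reads 262.

262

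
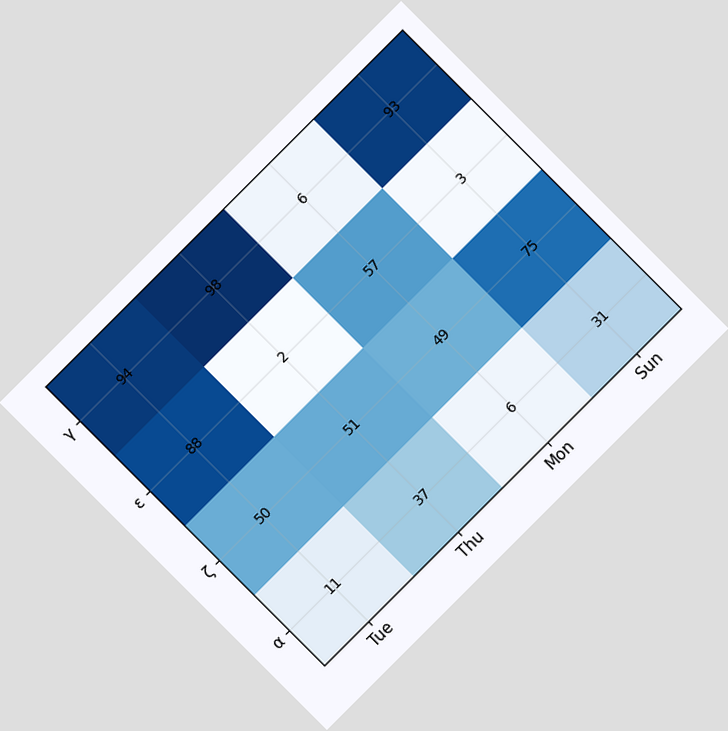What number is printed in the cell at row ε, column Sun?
3

The chart is tilted about 45° counter-clockwise. The (ε, Sun) cell reads 3.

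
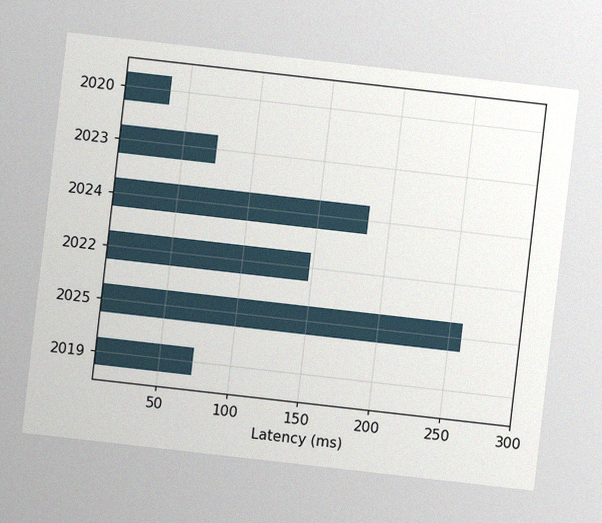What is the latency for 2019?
74ms

The chart is tilted about 6° clockwise, with some photo noise. Reading along the chart's x-axis, the 2019 bar reaches 74ms.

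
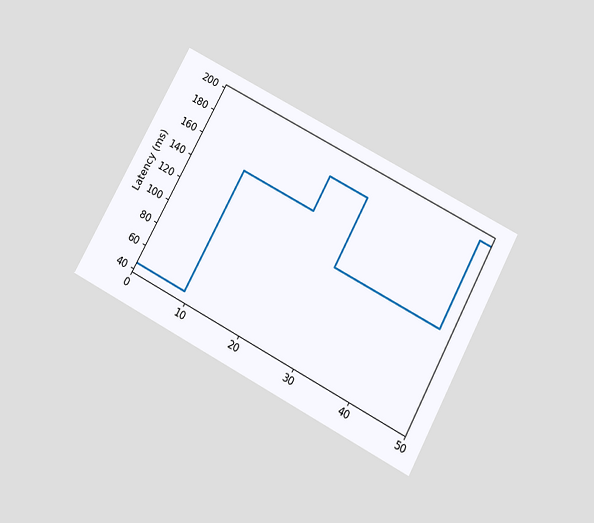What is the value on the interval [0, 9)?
The chart is tilted about 28° clockwise and viewed slightly from below. On [0, 9) the step sits at 45ms.

45ms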